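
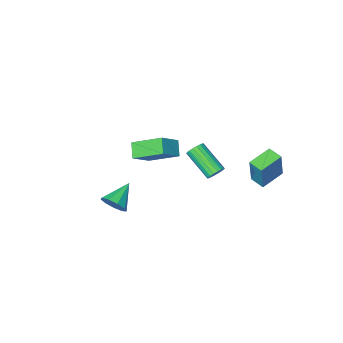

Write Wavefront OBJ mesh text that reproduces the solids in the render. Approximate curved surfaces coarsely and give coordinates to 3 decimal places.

v -4.174 2.363 2.607
v -3.78 2.747 4.509
v -4.38 3.249 2.47
v -3.986 3.633 4.373
v -2.714 2.647 2.247
v -2.32 3.031 4.15
v -2.92 3.533 2.111
v -2.526 3.917 4.013
v -1.15 -2.54 1.071
v -1.509 -3.311 1.783
v 0.106 -2.202 2.07
v -0.253 -2.974 2.782
v 0.033 -4.006 0.078
v -0.326 -4.778 0.79
v 1.289 -3.669 1.077
v 0.93 -4.44 1.789
v -1.889 0.283 1.306
v -1.309 0.389 1.272
v -0.932 -1.318 2.399
v -1.511 -1.423 2.434
v -1.379 0.517 1.49
v -1.002 -1.19 2.617
v -1.55 0.6 1.672
v -1.173 -1.107 2.799
v -1.788 0.619 1.781
v -1.411 -1.088 2.908
v -2.046 0.572 1.796
v -1.669 -1.135 2.923
v -2.273 0.468 1.714
v -1.895 -1.239 2.842
v -2.423 0.327 1.552
v -2.046 -1.38 2.679
v -2.468 0.178 1.341
v -2.091 -1.529 2.468
v -2.398 0.05 1.123
v -2.021 -1.657 2.25
v -2.227 -0.033 0.941
v -1.85 -1.74 2.068
v -1.989 -0.052 0.832
v -1.612 -1.759 1.959
v -1.731 -0.005 0.817
v -1.354 -1.712 1.944
v -1.505 0.099 0.898
v -1.127 -1.608 2.026
v -1.354 0.24 1.061
v -0.977 -1.467 2.188
v 4.448 -0.097 1.047
v 4.962 -0.471 1.596
v 3.112 -0.723 1.873
v 4.829 0.057 1.78
v 4.517 0.513 1.621
v 4.172 0.683 1.193
v 3.957 0.488 0.697
v 3.971 0.02 0.365
v 4.208 -0.504 0.352
v 4.557 -0.837 0.664
v 4.855 -0.824 1.155
f 2 4 1
f 5 2 1
f 1 4 3
f 3 5 1
f 2 8 4
f 6 2 5
f 6 8 2
f 4 8 3
f 7 5 3
f 3 8 7
f 7 6 5
f 8 6 7
f 10 12 9
f 13 10 9
f 9 12 11
f 11 13 9
f 10 16 12
f 14 10 13
f 14 16 10
f 12 16 11
f 15 13 11
f 11 16 15
f 15 14 13
f 16 14 15
f 18 17 21
f 18 21 19
f 19 21 22
f 19 22 20
f 21 17 23
f 21 23 22
f 22 23 24
f 22 24 20
f 23 17 25
f 23 25 24
f 24 25 26
f 24 26 20
f 25 17 27
f 25 27 26
f 26 27 28
f 26 28 20
f 27 17 29
f 27 29 28
f 28 29 30
f 28 30 20
f 29 17 31
f 29 31 30
f 30 31 32
f 30 32 20
f 31 17 33
f 31 33 32
f 32 33 34
f 32 34 20
f 33 17 35
f 33 35 34
f 34 35 36
f 34 36 20
f 35 17 37
f 35 37 36
f 36 37 38
f 36 38 20
f 37 17 39
f 37 39 38
f 38 39 40
f 38 40 20
f 39 17 41
f 39 41 40
f 40 41 42
f 40 42 20
f 41 17 43
f 41 43 42
f 42 43 44
f 42 44 20
f 43 17 45
f 43 45 44
f 44 45 46
f 44 46 20
f 45 17 18
f 45 18 46
f 46 18 19
f 46 19 20
f 48 47 50
f 48 50 49
f 50 47 51
f 50 51 49
f 51 47 52
f 51 52 49
f 52 47 53
f 52 53 49
f 53 47 54
f 53 54 49
f 54 47 55
f 54 55 49
f 55 47 56
f 55 56 49
f 56 47 57
f 56 57 49
f 57 47 48
f 57 48 49



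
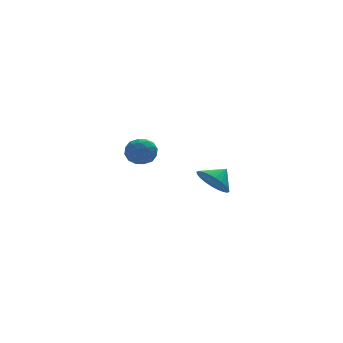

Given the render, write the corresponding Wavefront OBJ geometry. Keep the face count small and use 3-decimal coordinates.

v -0.21 3.437 1.416
v 0.673 3.291 1.548
v -0.473 2.009 1.592
v 0.41 1.863 1.724
v -0.071 2.314 2.343
v 0.091 3.197 2.234
v 0.109 2.103 0.906
v 0.271 2.986 0.797
v 0.869 2.467 1.232
v 0.759 2.597 2.12
v -0.559 2.703 1.02
v -0.669 2.833 1.908
v 0.254 3.49 1.466
v -0.054 1.81 1.674
v -0.337 2.075 2.037
v 0.182 1.99 2.115
v -0.087 3.434 1.87
v 0.432 3.348 1.947
v -0.005 2.774 2.415
v -0.232 1.952 1.193
v 0.287 1.866 1.27
v 0.018 3.31 1.025
v 0.537 3.225 1.103
v 0.205 2.526 0.725
v 0.889 2.919 1.358
v 0.735 2.08 1.462
v 0.557 2.221 0.981
v 0.653 2.74 0.917
v 0.824 2.996 1.88
v 0.669 2.156 1.984
v 0.387 2.421 2.348
v 0.482 2.94 2.284
v 0.939 2.511 1.695
v -0.469 3.144 1.156
v -0.624 2.304 1.26
v -0.282 2.36 0.856
v -0.187 2.879 0.792
v -0.535 3.22 1.678
v -0.689 2.381 1.782
v -0.453 2.56 2.223
v -0.357 3.079 2.159
v -0.739 2.789 1.445
v 1.399 -3.774 1.626
v 1.976 -3.63 0.835
v 2.221 -3.506 2.274
v 1.824 -3.279 0.882
v 1.607 -3.002 1.043
v 1.359 -2.843 1.292
v 1.116 -2.826 1.593
v 0.917 -2.953 1.898
v 0.791 -3.205 2.162
v 0.758 -3.544 2.345
v 0.822 -3.918 2.418
v 0.974 -4.27 2.371
v 1.191 -4.546 2.21
v 1.439 -4.705 1.961
v 1.682 -4.722 1.66
v 1.881 -4.595 1.355
v 2.007 -4.343 1.09
v 2.04 -4.004 0.908
f 1 38 17
f 38 12 41
f 17 41 6
f 38 41 17
f 1 17 13
f 17 6 18
f 13 18 2
f 17 18 13
f 1 13 22
f 13 2 23
f 22 23 8
f 13 23 22
f 1 22 34
f 22 8 37
f 34 37 11
f 22 37 34
f 1 34 38
f 34 11 42
f 38 42 12
f 34 42 38
f 2 18 29
f 18 6 32
f 29 32 10
f 18 32 29
f 6 41 19
f 41 12 40
f 19 40 5
f 41 40 19
f 12 42 39
f 42 11 35
f 39 35 3
f 42 35 39
f 11 37 36
f 37 8 24
f 36 24 7
f 37 24 36
f 8 23 28
f 23 2 25
f 28 25 9
f 23 25 28
f 4 30 16
f 30 10 31
f 16 31 5
f 30 31 16
f 4 16 14
f 16 5 15
f 14 15 3
f 16 15 14
f 4 14 21
f 14 3 20
f 21 20 7
f 14 20 21
f 4 21 26
f 21 7 27
f 26 27 9
f 21 27 26
f 4 26 30
f 26 9 33
f 30 33 10
f 26 33 30
f 5 31 19
f 31 10 32
f 19 32 6
f 31 32 19
f 3 15 39
f 15 5 40
f 39 40 12
f 15 40 39
f 7 20 36
f 20 3 35
f 36 35 11
f 20 35 36
f 9 27 28
f 27 7 24
f 28 24 8
f 27 24 28
f 10 33 29
f 33 9 25
f 29 25 2
f 33 25 29
f 44 43 46
f 44 46 45
f 46 43 47
f 46 47 45
f 47 43 48
f 47 48 45
f 48 43 49
f 48 49 45
f 49 43 50
f 49 50 45
f 50 43 51
f 50 51 45
f 51 43 52
f 51 52 45
f 52 43 53
f 52 53 45
f 53 43 54
f 53 54 45
f 54 43 55
f 54 55 45
f 55 43 56
f 55 56 45
f 56 43 57
f 56 57 45
f 57 43 58
f 57 58 45
f 58 43 59
f 58 59 45
f 59 43 60
f 59 60 45
f 60 43 44
f 60 44 45



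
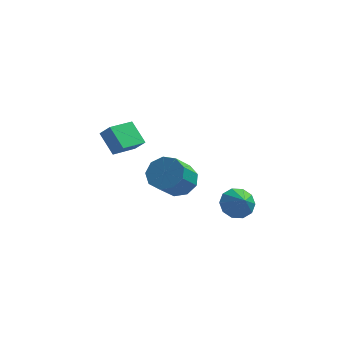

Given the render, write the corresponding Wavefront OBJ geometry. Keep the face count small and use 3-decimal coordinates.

v 3.762 -2.373 -4.061
v 4.422 -1.737 -3.812
v 4.238 -3.187 -3.239
v 3.955 -1.659 -3.465
v 3.414 -1.854 -3.346
v 3.006 -2.248 -3.5
v 2.888 -2.689 -3.868
v 3.103 -3.01 -4.31
v 3.57 -3.088 -4.657
v 4.111 -2.893 -4.776
v 4.519 -2.499 -4.622
v 4.637 -2.058 -4.254
v 0.493 -0.101 -4.172
v 1.028 -0.87 -4.689
v 0.483 -2.167 -3.325
v -0.053 -1.399 -2.808
v 1.467 -0.543 -4.203
v 0.922 -1.84 -2.838
v 1.449 -0.009 -3.702
v 0.904 -1.306 -2.338
v 0.984 0.481 -3.421
v 0.439 -0.816 -2.057
v 0.289 0.699 -3.492
v -0.256 -0.598 -2.128
v -0.311 0.543 -3.881
v -0.856 -0.755 -2.517
v -0.535 0.085 -4.406
v -1.08 -1.213 -3.042
v -0.278 -0.46 -4.822
v -0.823 -1.758 -3.458
v 0.339 -0.837 -4.933
v -0.206 -2.135 -3.569
v -2.561 0.832 -2.64
v -3.398 1.676 -1.629
v -3.154 1.081 -3.339
v -3.992 1.924 -2.328
v -1.608 2.176 -2.972
v -2.446 3.019 -1.961
v -2.202 2.424 -3.671
v -3.039 3.268 -2.66
f 2 1 4
f 2 4 3
f 4 1 5
f 4 5 3
f 5 1 6
f 5 6 3
f 6 1 7
f 6 7 3
f 7 1 8
f 7 8 3
f 8 1 9
f 8 9 3
f 9 1 10
f 9 10 3
f 10 1 11
f 10 11 3
f 11 1 12
f 11 12 3
f 12 1 2
f 12 2 3
f 14 13 17
f 14 17 15
f 15 17 18
f 15 18 16
f 17 13 19
f 17 19 18
f 18 19 20
f 18 20 16
f 19 13 21
f 19 21 20
f 20 21 22
f 20 22 16
f 21 13 23
f 21 23 22
f 22 23 24
f 22 24 16
f 23 13 25
f 23 25 24
f 24 25 26
f 24 26 16
f 25 13 27
f 25 27 26
f 26 27 28
f 26 28 16
f 27 13 29
f 27 29 28
f 28 29 30
f 28 30 16
f 29 13 31
f 29 31 30
f 30 31 32
f 30 32 16
f 31 13 14
f 31 14 32
f 32 14 15
f 32 15 16
f 34 36 33
f 37 34 33
f 33 36 35
f 35 37 33
f 34 40 36
f 38 34 37
f 38 40 34
f 36 40 35
f 39 37 35
f 35 40 39
f 39 38 37
f 40 38 39



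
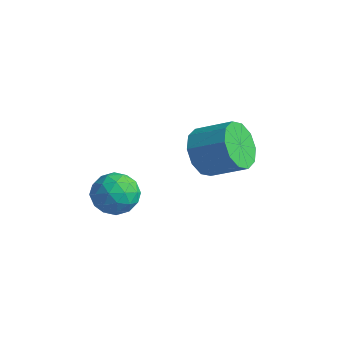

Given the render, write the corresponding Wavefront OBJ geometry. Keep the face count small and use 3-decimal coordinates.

v -4.249 -2.695 -1.016
v -3.515 -2.739 -1.506
v -3.705 -3.661 -0.114
v -2.971 -3.705 -0.604
v -3.151 -2.974 -0.144
v -3.487 -2.376 -0.701
v -3.733 -4.024 -0.919
v -4.069 -3.426 -1.476
v -3.196 -3.56 -1.446
v -2.837 -2.911 -0.967
v -4.383 -3.489 -0.653
v -4.024 -2.84 -0.174
v -3.93 -2.632 -1.34
v -3.29 -3.768 -0.28
v -3.396 -3.338 -0.009
v -2.965 -3.364 -0.297
v -3.913 -2.419 -0.867
v -3.482 -2.445 -1.154
v -3.268 -2.583 -0.354
v -3.738 -3.955 -0.466
v -3.307 -3.981 -0.753
v -4.255 -3.036 -1.323
v -3.824 -3.062 -1.611
v -3.952 -3.817 -1.266
v -3.311 -3.141 -1.593
v -2.991 -3.709 -1.063
v -3.439 -3.896 -1.248
v -3.636 -3.545 -1.576
v -3.1 -2.759 -1.311
v -2.78 -3.327 -0.781
v -2.886 -2.897 -0.51
v -3.084 -2.546 -0.838
v -2.912 -3.242 -1.276
v -4.44 -3.073 -0.839
v -4.12 -3.641 -0.309
v -4.136 -3.854 -0.782
v -4.334 -3.503 -1.11
v -4.229 -2.691 -0.557
v -3.909 -3.259 -0.027
v -3.584 -2.855 -0.044
v -3.781 -2.504 -0.372
v -4.308 -3.158 -0.344
v -2.746 -0.001 -0.03
v -2.404 0.353 -0.877
v -1.251 0.914 -0.178
v -1.594 0.561 0.67
v -2.76 0.775 -0.629
v -1.608 1.336 0.07
v -3.111 0.901 -0.151
v -1.959 1.462 0.548
v -3.323 0.683 0.372
v -2.17 1.244 1.072
v -3.314 0.203 0.743
v -2.162 0.764 1.442
v -3.089 -0.354 0.818
v -1.936 0.207 1.517
v -2.732 -0.776 0.57
v -1.58 -0.215 1.269
v -2.381 -0.902 0.092
v -1.229 -0.341 0.791
v -2.17 -0.684 -0.432
v -1.017 -0.123 0.268
v -2.178 -0.204 -0.802
v -1.026 0.357 -0.103
f 1 38 17
f 38 12 41
f 17 41 6
f 38 41 17
f 1 17 13
f 17 6 18
f 13 18 2
f 17 18 13
f 1 13 22
f 13 2 23
f 22 23 8
f 13 23 22
f 1 22 34
f 22 8 37
f 34 37 11
f 22 37 34
f 1 34 38
f 34 11 42
f 38 42 12
f 34 42 38
f 2 18 29
f 18 6 32
f 29 32 10
f 18 32 29
f 6 41 19
f 41 12 40
f 19 40 5
f 41 40 19
f 12 42 39
f 42 11 35
f 39 35 3
f 42 35 39
f 11 37 36
f 37 8 24
f 36 24 7
f 37 24 36
f 8 23 28
f 23 2 25
f 28 25 9
f 23 25 28
f 4 30 16
f 30 10 31
f 16 31 5
f 30 31 16
f 4 16 14
f 16 5 15
f 14 15 3
f 16 15 14
f 4 14 21
f 14 3 20
f 21 20 7
f 14 20 21
f 4 21 26
f 21 7 27
f 26 27 9
f 21 27 26
f 4 26 30
f 26 9 33
f 30 33 10
f 26 33 30
f 5 31 19
f 31 10 32
f 19 32 6
f 31 32 19
f 3 15 39
f 15 5 40
f 39 40 12
f 15 40 39
f 7 20 36
f 20 3 35
f 36 35 11
f 20 35 36
f 9 27 28
f 27 7 24
f 28 24 8
f 27 24 28
f 10 33 29
f 33 9 25
f 29 25 2
f 33 25 29
f 44 43 47
f 44 47 45
f 45 47 48
f 45 48 46
f 47 43 49
f 47 49 48
f 48 49 50
f 48 50 46
f 49 43 51
f 49 51 50
f 50 51 52
f 50 52 46
f 51 43 53
f 51 53 52
f 52 53 54
f 52 54 46
f 53 43 55
f 53 55 54
f 54 55 56
f 54 56 46
f 55 43 57
f 55 57 56
f 56 57 58
f 56 58 46
f 57 43 59
f 57 59 58
f 58 59 60
f 58 60 46
f 59 43 61
f 59 61 60
f 60 61 62
f 60 62 46
f 61 43 63
f 61 63 62
f 62 63 64
f 62 64 46
f 63 43 44
f 63 44 64
f 64 44 45
f 64 45 46



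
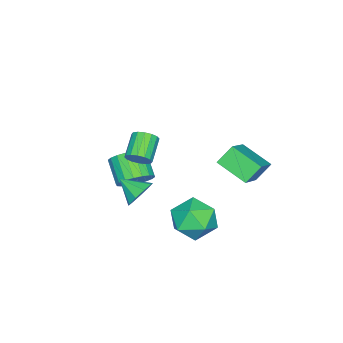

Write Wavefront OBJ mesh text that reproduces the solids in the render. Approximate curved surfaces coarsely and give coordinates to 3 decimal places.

v 3.132 2.735 -2.376
v 3.697 2.13 -1.438
v 1.363 2.59 -1.402
v 1.928 1.985 -0.464
v 2.164 3.198 -0.658
v 3.258 3.288 -1.26
v 1.802 1.432 -1.58
v 2.896 1.522 -2.182
v 2.876 1.325 -0.946
v 3.1 2.416 -0.377
v 1.96 2.304 -2.463
v 2.184 3.395 -1.894
v 3.99 0.306 3.035
v 4.3 -0.155 3.352
v 3.181 -0.407 4.082
v 2.87 0.054 3.765
v 4.353 0.121 3.528
v 3.234 -0.132 4.258
v 4.308 0.446 3.572
v 3.189 0.193 4.302
v 4.178 0.734 3.472
v 3.059 0.481 4.202
v 3.998 0.907 3.255
v 2.878 0.655 3.985
v 3.815 0.919 2.979
v 2.696 0.667 3.709
v 3.679 0.767 2.718
v 2.56 0.515 3.448
v 3.626 0.492 2.542
v 2.507 0.239 3.272
v 3.671 0.167 2.498
v 2.552 -0.086 3.228
v 3.801 -0.121 2.598
v 2.682 -0.374 3.328
v 3.982 -0.295 2.815
v 2.862 -0.547 3.545
v 4.164 -0.307 3.091
v 3.045 -0.559 3.821
v 1.335 -1.359 -1
v 2.136 -1.793 -0.728
v 1.345 -2.676 0.191
v 0.545 -2.241 -0.08
v 2.102 -1.475 -0.451
v 1.311 -2.358 0.468
v 1.917 -1.134 -0.283
v 1.126 -2.017 0.636
v 1.617 -0.837 -0.257
v 0.826 -1.72 0.662
v 1.261 -0.644 -0.378
v 0.47 -1.527 0.541
v 0.919 -0.593 -0.622
v 0.129 -1.476 0.297
v 0.661 -0.693 -0.941
v -0.13 -1.576 -0.022
v 0.535 -0.924 -1.271
v -0.256 -1.807 -0.352
v 0.569 -1.242 -1.548
v -0.222 -2.125 -0.629
v 0.754 -1.583 -1.716
v -0.037 -2.466 -0.797
v 1.054 -1.88 -1.742
v 0.263 -2.763 -0.823
v 1.41 -2.073 -1.621
v 0.619 -2.956 -0.702
v 1.751 -2.124 -1.377
v 0.961 -3.007 -0.458
v 2.01 -2.024 -1.058
v 1.219 -2.907 -0.139
v -1.473 2.827 1.239
v 0.266 3.122 2.397
v -1.269 4.402 0.53
v 0.47 4.698 1.688
v -0.83 2.362 0.392
v 0.909 2.658 1.55
v -0.626 3.938 -0.317
v 1.113 4.233 0.841
v 3.396 0.059 0.069
v 4.141 0.225 0.418
v 3.344 -1.059 0.711
v 3.719 0.434 0.747
v 3.145 0.467 0.759
v 2.689 0.309 0.447
v 2.563 0.034 -0.041
v 2.827 -0.23 -0.478
v 3.357 -0.358 -0.659
v 3.905 -0.292 -0.5
v 4.215 -0.061 -0.074
f 1 12 6
f 1 6 2
f 1 2 8
f 1 8 11
f 1 11 12
f 2 6 10
f 6 12 5
f 12 11 3
f 11 8 7
f 8 2 9
f 4 10 5
f 4 5 3
f 4 3 7
f 4 7 9
f 4 9 10
f 5 10 6
f 3 5 12
f 7 3 11
f 9 7 8
f 10 9 2
f 14 13 17
f 14 17 15
f 15 17 18
f 15 18 16
f 17 13 19
f 17 19 18
f 18 19 20
f 18 20 16
f 19 13 21
f 19 21 20
f 20 21 22
f 20 22 16
f 21 13 23
f 21 23 22
f 22 23 24
f 22 24 16
f 23 13 25
f 23 25 24
f 24 25 26
f 24 26 16
f 25 13 27
f 25 27 26
f 26 27 28
f 26 28 16
f 27 13 29
f 27 29 28
f 28 29 30
f 28 30 16
f 29 13 31
f 29 31 30
f 30 31 32
f 30 32 16
f 31 13 33
f 31 33 32
f 32 33 34
f 32 34 16
f 33 13 35
f 33 35 34
f 34 35 36
f 34 36 16
f 35 13 37
f 35 37 36
f 36 37 38
f 36 38 16
f 37 13 14
f 37 14 38
f 38 14 15
f 38 15 16
f 40 39 43
f 40 43 41
f 41 43 44
f 41 44 42
f 43 39 45
f 43 45 44
f 44 45 46
f 44 46 42
f 45 39 47
f 45 47 46
f 46 47 48
f 46 48 42
f 47 39 49
f 47 49 48
f 48 49 50
f 48 50 42
f 49 39 51
f 49 51 50
f 50 51 52
f 50 52 42
f 51 39 53
f 51 53 52
f 52 53 54
f 52 54 42
f 53 39 55
f 53 55 54
f 54 55 56
f 54 56 42
f 55 39 57
f 55 57 56
f 56 57 58
f 56 58 42
f 57 39 59
f 57 59 58
f 58 59 60
f 58 60 42
f 59 39 61
f 59 61 60
f 60 61 62
f 60 62 42
f 61 39 63
f 61 63 62
f 62 63 64
f 62 64 42
f 63 39 65
f 63 65 64
f 64 65 66
f 64 66 42
f 65 39 67
f 65 67 66
f 66 67 68
f 66 68 42
f 67 39 40
f 67 40 68
f 68 40 41
f 68 41 42
f 70 72 69
f 73 70 69
f 69 72 71
f 71 73 69
f 70 76 72
f 74 70 73
f 74 76 70
f 72 76 71
f 75 73 71
f 71 76 75
f 75 74 73
f 76 74 75
f 78 77 80
f 78 80 79
f 80 77 81
f 80 81 79
f 81 77 82
f 81 82 79
f 82 77 83
f 82 83 79
f 83 77 84
f 83 84 79
f 84 77 85
f 84 85 79
f 85 77 86
f 85 86 79
f 86 77 87
f 86 87 79
f 87 77 78
f 87 78 79



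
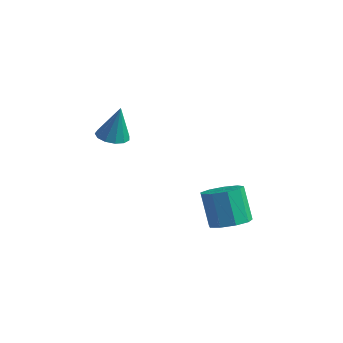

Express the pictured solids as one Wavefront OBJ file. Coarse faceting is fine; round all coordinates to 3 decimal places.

v 3.554 1.387 -3.671
v 4.561 1.472 -3.238
v 3.734 1.879 -1.395
v 2.726 1.793 -1.829
v 4.331 2.143 -3.489
v 3.504 2.55 -1.647
v 3.737 2.46 -3.826
v 2.91 2.867 -1.984
v 3.058 2.275 -4.09
v 2.23 2.681 -2.248
v 2.61 1.674 -4.158
v 1.783 2.08 -2.316
v 2.604 0.938 -3.999
v 1.777 1.345 -2.156
v 3.042 0.413 -3.686
v 2.215 0.82 -1.843
v 3.72 0.343 -3.366
v 2.893 0.75 -1.524
v 4.32 0.761 -3.189
v 3.492 1.168 -1.347
v -2.765 0.205 0.798
v -1.967 0.529 0.616
v -2.415 0.455 2.782
v -2.277 0.916 0.622
v -2.742 1.078 0.684
v -3.214 0.962 0.782
v -3.544 0.607 0.885
v -3.626 0.124 0.961
v -3.436 -0.334 0.984
v -3.032 -0.62 0.949
v -2.544 -0.644 0.866
v -2.126 -0.398 0.761
v -1.911 0.039 0.668
f 2 1 5
f 2 5 3
f 3 5 6
f 3 6 4
f 5 1 7
f 5 7 6
f 6 7 8
f 6 8 4
f 7 1 9
f 7 9 8
f 8 9 10
f 8 10 4
f 9 1 11
f 9 11 10
f 10 11 12
f 10 12 4
f 11 1 13
f 11 13 12
f 12 13 14
f 12 14 4
f 13 1 15
f 13 15 14
f 14 15 16
f 14 16 4
f 15 1 17
f 15 17 16
f 16 17 18
f 16 18 4
f 17 1 19
f 17 19 18
f 18 19 20
f 18 20 4
f 19 1 2
f 19 2 20
f 20 2 3
f 20 3 4
f 22 21 24
f 22 24 23
f 24 21 25
f 24 25 23
f 25 21 26
f 25 26 23
f 26 21 27
f 26 27 23
f 27 21 28
f 27 28 23
f 28 21 29
f 28 29 23
f 29 21 30
f 29 30 23
f 30 21 31
f 30 31 23
f 31 21 32
f 31 32 23
f 32 21 33
f 32 33 23
f 33 21 22
f 33 22 23



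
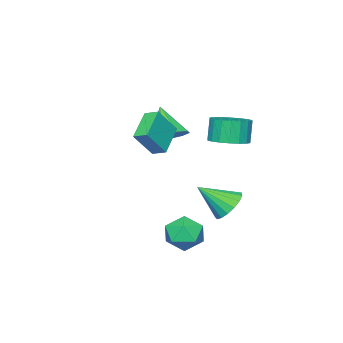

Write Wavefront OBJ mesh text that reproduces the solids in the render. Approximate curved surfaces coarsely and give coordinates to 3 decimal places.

v -0.145 -2.13 2.853
v 0.871 -2.459 4.239
v -0.262 -1.364 3.121
v 0.754 -1.693 4.507
v 1.346 -1.567 1.893
v 2.362 -1.896 3.279
v 1.229 -0.801 2.161
v 2.245 -1.13 3.547
v 3.407 3.28 -0.78
v 4.241 3.506 -1.434
v 3.499 1.594 -1.246
v 4.333 1.82 -1.9
v 4.456 1.877 -0.825
v 4.399 2.92 -0.537
v 3.341 2.18 -2.143
v 3.284 3.223 -1.855
v 4.2 2.827 -2.276
v 4.889 2.639 -1.462
v 2.851 2.461 -1.218
v 3.54 2.273 -0.404
v -2.173 -3.477 1.492
v -1.509 -4.287 1.188
v -2.667 -4.503 3.148
v -1.136 -3.794 1.605
v -1.248 -3.152 1.968
v -1.793 -2.663 2.109
v -2.516 -2.555 1.96
v -3.078 -2.878 1.593
v -3.217 -3.482 1.178
v -2.868 -4.083 0.91
v -2.193 -4.401 0.914
v -0.673 1.538 2.918
v 0.321 1.295 3.155
v -0.034 1.139 4.48
v -1.027 1.382 4.242
v 0.312 1.759 3.208
v -0.043 1.603 4.532
v 0.108 2.18 3.203
v -0.246 2.023 4.527
v -0.25 2.473 3.141
v -0.605 2.317 4.466
v -0.692 2.581 3.036
v -1.047 2.425 4.36
v -1.131 2.483 2.907
v -1.485 2.327 4.231
v -1.478 2.197 2.78
v -1.833 2.041 4.104
v -1.666 1.781 2.68
v -2.021 1.625 4.005
v -1.657 1.317 2.628
v -2.012 1.161 3.952
v -1.454 0.897 2.633
v -1.808 0.74 3.957
v -1.095 0.603 2.694
v -1.45 0.447 4.019
v -0.653 0.495 2.8
v -1.008 0.339 4.124
v -0.215 0.593 2.929
v -0.569 0.437 4.253
v 0.133 0.879 3.056
v -0.222 0.723 4.38
v 0.394 2.415 -0.798
v 1.132 2.298 -1.477
v 1.346 1.245 0.438
v 1.271 2.683 -1.221
v 1.209 3.006 -0.867
v 0.961 3.195 -0.497
v 0.582 3.204 -0.197
v 0.16 3.032 -0.034
v -0.208 2.719 -0.046
v -0.438 2.337 -0.23
v -0.478 1.972 -0.545
v -0.318 1.708 -0.917
v 0.005 1.607 -1.262
v 0.417 1.69 -1.501
v 0.823 1.94 -1.579
f 2 4 1
f 5 2 1
f 1 4 3
f 3 5 1
f 2 8 4
f 6 2 5
f 6 8 2
f 4 8 3
f 7 5 3
f 3 8 7
f 7 6 5
f 8 6 7
f 9 20 14
f 9 14 10
f 9 10 16
f 9 16 19
f 9 19 20
f 10 14 18
f 14 20 13
f 20 19 11
f 19 16 15
f 16 10 17
f 12 18 13
f 12 13 11
f 12 11 15
f 12 15 17
f 12 17 18
f 13 18 14
f 11 13 20
f 15 11 19
f 17 15 16
f 18 17 10
f 22 21 24
f 22 24 23
f 24 21 25
f 24 25 23
f 25 21 26
f 25 26 23
f 26 21 27
f 26 27 23
f 27 21 28
f 27 28 23
f 28 21 29
f 28 29 23
f 29 21 30
f 29 30 23
f 30 21 31
f 30 31 23
f 31 21 22
f 31 22 23
f 33 32 36
f 33 36 34
f 34 36 37
f 34 37 35
f 36 32 38
f 36 38 37
f 37 38 39
f 37 39 35
f 38 32 40
f 38 40 39
f 39 40 41
f 39 41 35
f 40 32 42
f 40 42 41
f 41 42 43
f 41 43 35
f 42 32 44
f 42 44 43
f 43 44 45
f 43 45 35
f 44 32 46
f 44 46 45
f 45 46 47
f 45 47 35
f 46 32 48
f 46 48 47
f 47 48 49
f 47 49 35
f 48 32 50
f 48 50 49
f 49 50 51
f 49 51 35
f 50 32 52
f 50 52 51
f 51 52 53
f 51 53 35
f 52 32 54
f 52 54 53
f 53 54 55
f 53 55 35
f 54 32 56
f 54 56 55
f 55 56 57
f 55 57 35
f 56 32 58
f 56 58 57
f 57 58 59
f 57 59 35
f 58 32 60
f 58 60 59
f 59 60 61
f 59 61 35
f 60 32 33
f 60 33 61
f 61 33 34
f 61 34 35
f 63 62 65
f 63 65 64
f 65 62 66
f 65 66 64
f 66 62 67
f 66 67 64
f 67 62 68
f 67 68 64
f 68 62 69
f 68 69 64
f 69 62 70
f 69 70 64
f 70 62 71
f 70 71 64
f 71 62 72
f 71 72 64
f 72 62 73
f 72 73 64
f 73 62 74
f 73 74 64
f 74 62 75
f 74 75 64
f 75 62 76
f 75 76 64
f 76 62 63
f 76 63 64



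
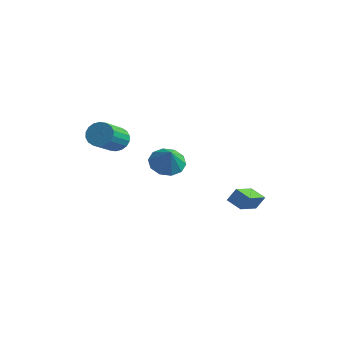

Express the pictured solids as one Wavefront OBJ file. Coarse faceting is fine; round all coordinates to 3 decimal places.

v -2.433 -1.781 2.79
v -1.679 -1.629 2.827
v -1.413 -3.227 3.967
v -2.167 -3.379 3.93
v -1.805 -1.458 3.097
v -1.538 -3.056 4.236
v -2.055 -1.351 3.305
v -1.788 -2.949 4.444
v -2.38 -1.329 3.412
v -2.113 -2.927 4.551
v -2.715 -1.397 3.395
v -2.449 -2.995 4.534
v -2.995 -1.541 3.259
v -2.729 -3.138 4.398
v -3.163 -1.732 3.03
v -2.897 -3.33 4.169
v -3.187 -1.933 2.753
v -2.921 -3.531 3.893
v -3.062 -2.104 2.484
v -2.795 -3.702 3.623
v -2.812 -2.211 2.276
v -2.545 -3.809 3.415
v -2.487 -2.233 2.169
v -2.22 -3.831 3.308
v -2.151 -2.165 2.186
v -1.885 -3.763 3.325
v -1.871 -2.022 2.322
v -1.605 -3.619 3.461
v -1.703 -1.83 2.551
v -1.437 -3.428 3.69
v 2.046 4.25 -3.562
v 2.248 2.541 -2.732
v 1.137 4.304 -3.229
v 1.339 2.595 -2.399
v 2.341 4.645 -2.821
v 2.543 2.936 -1.991
v 1.432 4.699 -2.488
v 1.634 2.99 -1.658
v -1.071 0.669 0.497
v -0.299 1.263 0.322
v -0.469 0.211 1.603
v -0.7 1.57 0.667
v -1.243 1.533 0.948
v -1.72 1.166 1.056
v -1.949 0.609 0.951
v -1.844 0.074 0.672
v -1.443 -0.233 0.327
v -0.9 -0.196 0.046
v -0.423 0.171 -0.062
v -0.194 0.728 0.043
f 2 1 5
f 2 5 3
f 3 5 6
f 3 6 4
f 5 1 7
f 5 7 6
f 6 7 8
f 6 8 4
f 7 1 9
f 7 9 8
f 8 9 10
f 8 10 4
f 9 1 11
f 9 11 10
f 10 11 12
f 10 12 4
f 11 1 13
f 11 13 12
f 12 13 14
f 12 14 4
f 13 1 15
f 13 15 14
f 14 15 16
f 14 16 4
f 15 1 17
f 15 17 16
f 16 17 18
f 16 18 4
f 17 1 19
f 17 19 18
f 18 19 20
f 18 20 4
f 19 1 21
f 19 21 20
f 20 21 22
f 20 22 4
f 21 1 23
f 21 23 22
f 22 23 24
f 22 24 4
f 23 1 25
f 23 25 24
f 24 25 26
f 24 26 4
f 25 1 27
f 25 27 26
f 26 27 28
f 26 28 4
f 27 1 29
f 27 29 28
f 28 29 30
f 28 30 4
f 29 1 2
f 29 2 30
f 30 2 3
f 30 3 4
f 32 34 31
f 35 32 31
f 31 34 33
f 33 35 31
f 32 38 34
f 36 32 35
f 36 38 32
f 34 38 33
f 37 35 33
f 33 38 37
f 37 36 35
f 38 36 37
f 40 39 42
f 40 42 41
f 42 39 43
f 42 43 41
f 43 39 44
f 43 44 41
f 44 39 45
f 44 45 41
f 45 39 46
f 45 46 41
f 46 39 47
f 46 47 41
f 47 39 48
f 47 48 41
f 48 39 49
f 48 49 41
f 49 39 50
f 49 50 41
f 50 39 40
f 50 40 41



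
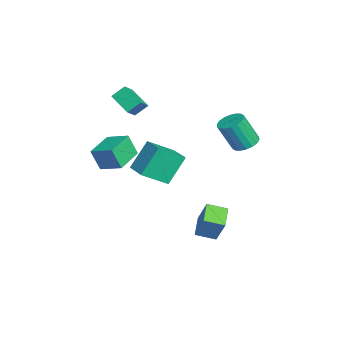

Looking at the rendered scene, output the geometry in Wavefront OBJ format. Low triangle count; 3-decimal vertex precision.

v 1.484 1.469 -4.019
v 2.182 1.926 -2.412
v 1.553 2.671 -4.39
v 2.251 3.128 -2.784
v 2.829 1.232 -4.536
v 3.527 1.689 -2.93
v 2.898 2.434 -4.908
v 3.596 2.891 -3.301
v -3.759 -2.908 2.933
v -2.958 -3.348 3.631
v -3.933 -2.133 3.62
v -3.131 -2.573 4.318
v -2.629 -2.007 2.202
v -1.827 -2.447 2.9
v -2.802 -1.232 2.889
v -2.001 -1.672 3.587
v -0.195 4.246 1.149
v 0.593 4.56 1.289
v 0.624 3.668 3.112
v -0.165 3.354 2.971
v 0.366 4.835 1.427
v 0.396 3.943 3.25
v 0.027 4.994 1.511
v 0.058 4.101 3.334
v -0.355 5.004 1.522
v -0.324 4.112 3.345
v -0.706 4.865 1.46
v -0.675 3.972 3.283
v -0.956 4.602 1.336
v -0.925 3.71 3.159
v -1.055 4.27 1.174
v -1.024 3.377 2.997
v -0.984 3.932 1.008
v -0.953 3.04 2.831
v -0.756 3.657 0.87
v -0.726 2.765 2.693
v -0.418 3.499 0.786
v -0.387 2.606 2.609
v -0.036 3.488 0.775
v -0.005 2.596 2.598
v 0.315 3.628 0.837
v 0.346 2.735 2.66
v 0.565 3.89 0.961
v 0.596 2.998 2.784
v 0.664 4.223 1.123
v 0.695 3.33 2.946
v 2.791 -3.075 2.089
v 2.688 -3.585 3.421
v 3.516 -1.932 2.583
v 3.413 -2.443 3.915
v 4.367 -3.977 1.865
v 4.264 -4.488 3.197
v 5.092 -2.835 2.359
v 4.989 -3.345 3.691
v 2.426 -2.354 0.811
v 1.754 -1.381 2.509
v 1.931 -0.845 -0.25
v 1.259 0.128 1.449
v 3.781 -1.768 1.011
v 3.109 -0.795 2.71
v 3.286 -0.259 -0.049
v 2.614 0.714 1.649
f 2 4 1
f 5 2 1
f 1 4 3
f 3 5 1
f 2 8 4
f 6 2 5
f 6 8 2
f 4 8 3
f 7 5 3
f 3 8 7
f 7 6 5
f 8 6 7
f 10 12 9
f 13 10 9
f 9 12 11
f 11 13 9
f 10 16 12
f 14 10 13
f 14 16 10
f 12 16 11
f 15 13 11
f 11 16 15
f 15 14 13
f 16 14 15
f 18 17 21
f 18 21 19
f 19 21 22
f 19 22 20
f 21 17 23
f 21 23 22
f 22 23 24
f 22 24 20
f 23 17 25
f 23 25 24
f 24 25 26
f 24 26 20
f 25 17 27
f 25 27 26
f 26 27 28
f 26 28 20
f 27 17 29
f 27 29 28
f 28 29 30
f 28 30 20
f 29 17 31
f 29 31 30
f 30 31 32
f 30 32 20
f 31 17 33
f 31 33 32
f 32 33 34
f 32 34 20
f 33 17 35
f 33 35 34
f 34 35 36
f 34 36 20
f 35 17 37
f 35 37 36
f 36 37 38
f 36 38 20
f 37 17 39
f 37 39 38
f 38 39 40
f 38 40 20
f 39 17 41
f 39 41 40
f 40 41 42
f 40 42 20
f 41 17 43
f 41 43 42
f 42 43 44
f 42 44 20
f 43 17 45
f 43 45 44
f 44 45 46
f 44 46 20
f 45 17 18
f 45 18 46
f 46 18 19
f 46 19 20
f 48 50 47
f 51 48 47
f 47 50 49
f 49 51 47
f 48 54 50
f 52 48 51
f 52 54 48
f 50 54 49
f 53 51 49
f 49 54 53
f 53 52 51
f 54 52 53
f 56 58 55
f 59 56 55
f 55 58 57
f 57 59 55
f 56 62 58
f 60 56 59
f 60 62 56
f 58 62 57
f 61 59 57
f 57 62 61
f 61 60 59
f 62 60 61



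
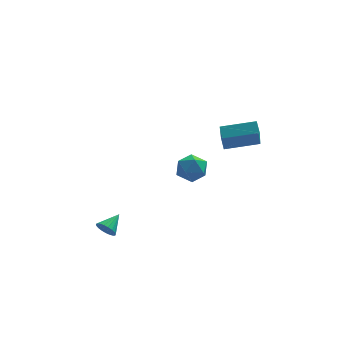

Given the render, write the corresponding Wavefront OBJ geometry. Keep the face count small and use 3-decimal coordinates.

v 0.548 1.289 -0.947
v 1.527 1.324 -1.079
v 0.653 -0.264 -0.581
v 1.632 -0.229 -0.713
v 1.22 0.238 0.054
v 1.155 1.198 -0.172
v 1.025 -0.138 -1.488
v 0.96 0.822 -1.714
v 1.822 0.442 -1.413
v 1.942 0.675 -0.46
v 0.238 0.385 -1.2
v 0.358 0.618 -0.247
v 2.287 -2.568 3.588
v 2.229 -1.889 4.044
v 2.531 -1.452 1.958
v 2.473 -0.773 2.415
v 4.227 -2.587 3.865
v 4.169 -1.908 4.322
v 4.471 -1.471 2.236
v 4.413 -0.792 2.692
v -3.943 -3.246 -2.588
v -3.472 -3.465 -2.945
v -3.157 -2.434 -2.052
v -3.568 -3.273 -3.094
v -3.729 -3.076 -3.156
v -3.927 -2.908 -3.12
v -4.128 -2.799 -2.992
v -4.296 -2.767 -2.794
v -4.404 -2.817 -2.561
v -4.431 -2.942 -2.332
v -4.375 -3.119 -2.148
v -4.243 -3.318 -2.04
v -4.06 -3.504 -2.026
v -3.856 -3.646 -2.11
v -3.667 -3.719 -2.277
v -3.526 -3.709 -2.497
v -3.457 -3.62 -2.733
f 1 12 6
f 1 6 2
f 1 2 8
f 1 8 11
f 1 11 12
f 2 6 10
f 6 12 5
f 12 11 3
f 11 8 7
f 8 2 9
f 4 10 5
f 4 5 3
f 4 3 7
f 4 7 9
f 4 9 10
f 5 10 6
f 3 5 12
f 7 3 11
f 9 7 8
f 10 9 2
f 14 16 13
f 17 14 13
f 13 16 15
f 15 17 13
f 14 20 16
f 18 14 17
f 18 20 14
f 16 20 15
f 19 17 15
f 15 20 19
f 19 18 17
f 20 18 19
f 22 21 24
f 22 24 23
f 24 21 25
f 24 25 23
f 25 21 26
f 25 26 23
f 26 21 27
f 26 27 23
f 27 21 28
f 27 28 23
f 28 21 29
f 28 29 23
f 29 21 30
f 29 30 23
f 30 21 31
f 30 31 23
f 31 21 32
f 31 32 23
f 32 21 33
f 32 33 23
f 33 21 34
f 33 34 23
f 34 21 35
f 34 35 23
f 35 21 36
f 35 36 23
f 36 21 37
f 36 37 23
f 37 21 22
f 37 22 23



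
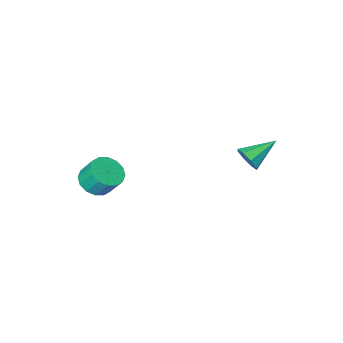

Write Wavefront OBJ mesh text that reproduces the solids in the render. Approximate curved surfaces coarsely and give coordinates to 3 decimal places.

v -2.628 3.504 2.579
v -2.358 3.053 3.155
v -4.272 3.516 3.361
v -2.297 3.635 3.273
v -2.431 4.14 2.985
v -2.68 4.273 2.459
v -2.899 3.956 2.004
v -2.959 3.374 1.885
v -2.826 2.868 2.173
v -2.577 2.735 2.699
v 3 -1.591 -0.279
v 3.496 -2.226 0.279
v 3.156 -1.544 1.357
v 2.66 -0.909 0.799
v 3.833 -1.867 0.158
v 3.493 -1.185 1.236
v 3.947 -1.433 -0.08
v 3.606 -0.751 0.998
v 3.807 -1.042 -0.371
v 3.467 -0.36 0.706
v 3.451 -0.798 -0.638
v 3.111 -0.116 0.44
v 2.974 -0.767 -0.809
v 2.634 -0.085 0.269
v 2.504 -0.956 -0.837
v 2.164 -0.274 0.241
v 2.167 -1.315 -0.716
v 1.827 -0.633 0.362
v 2.054 -1.749 -0.478
v 1.713 -1.067 0.6
v 2.193 -2.14 -0.186
v 1.853 -1.458 0.891
v 2.549 -2.384 0.08
v 2.209 -1.702 1.158
v 3.026 -2.415 0.251
v 2.686 -1.733 1.329
f 2 1 4
f 2 4 3
f 4 1 5
f 4 5 3
f 5 1 6
f 5 6 3
f 6 1 7
f 6 7 3
f 7 1 8
f 7 8 3
f 8 1 9
f 8 9 3
f 9 1 10
f 9 10 3
f 10 1 2
f 10 2 3
f 12 11 15
f 12 15 13
f 13 15 16
f 13 16 14
f 15 11 17
f 15 17 16
f 16 17 18
f 16 18 14
f 17 11 19
f 17 19 18
f 18 19 20
f 18 20 14
f 19 11 21
f 19 21 20
f 20 21 22
f 20 22 14
f 21 11 23
f 21 23 22
f 22 23 24
f 22 24 14
f 23 11 25
f 23 25 24
f 24 25 26
f 24 26 14
f 25 11 27
f 25 27 26
f 26 27 28
f 26 28 14
f 27 11 29
f 27 29 28
f 28 29 30
f 28 30 14
f 29 11 31
f 29 31 30
f 30 31 32
f 30 32 14
f 31 11 33
f 31 33 32
f 32 33 34
f 32 34 14
f 33 11 35
f 33 35 34
f 34 35 36
f 34 36 14
f 35 11 12
f 35 12 36
f 36 12 13
f 36 13 14



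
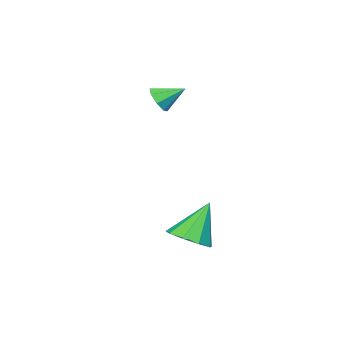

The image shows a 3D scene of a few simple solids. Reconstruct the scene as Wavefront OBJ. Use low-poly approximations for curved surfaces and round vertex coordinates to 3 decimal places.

v 1.954 3.358 -2.496
v 2.629 3.727 -2.134
v 1.086 3.482 -1.004
v 2.283 4.131 -2.368
v 1.783 4.174 -2.663
v 1.363 3.835 -2.879
v 1.22 3.273 -2.916
v 1.42 2.751 -2.756
v 1.869 2.513 -2.475
v 2.359 2.67 -2.203
v 2.659 3.15 -2.069
v -1.029 -1.115 2.128
v -0.852 -1.377 2.661
v -1.671 -0.405 2.692
v -0.569 -1.019 2.532
v -0.555 -0.717 2.167
v -0.82 -0.647 1.779
v -1.207 -0.852 1.595
v -1.49 -1.21 1.724
v -1.503 -1.513 2.09
v -1.239 -1.582 2.478
f 2 1 4
f 2 4 3
f 4 1 5
f 4 5 3
f 5 1 6
f 5 6 3
f 6 1 7
f 6 7 3
f 7 1 8
f 7 8 3
f 8 1 9
f 8 9 3
f 9 1 10
f 9 10 3
f 10 1 11
f 10 11 3
f 11 1 2
f 11 2 3
f 13 12 15
f 13 15 14
f 15 12 16
f 15 16 14
f 16 12 17
f 16 17 14
f 17 12 18
f 17 18 14
f 18 12 19
f 18 19 14
f 19 12 20
f 19 20 14
f 20 12 21
f 20 21 14
f 21 12 13
f 21 13 14



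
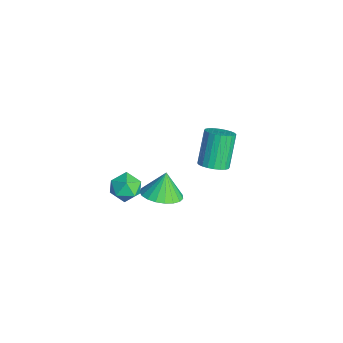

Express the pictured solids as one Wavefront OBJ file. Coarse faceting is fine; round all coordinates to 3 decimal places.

v 3.297 -2.294 2.919
v 3.958 -2.18 3.372
v 3.682 -3.52 2.668
v 4.343 -3.406 3.121
v 3.613 -3.439 3.47
v 3.376 -2.681 3.626
v 4.264 -3.019 2.414
v 4.027 -2.261 2.57
v 4.556 -2.628 3.06
v 4.154 -2.888 3.713
v 3.486 -2.812 2.327
v 3.084 -3.072 2.98
v -1.545 2.843 -2.86
v -0.917 2.672 -2.43
v -1.847 3.285 -0.83
v -2.475 3.457 -1.26
v -0.86 2.961 -2.507
v -1.789 3.574 -0.907
v -0.906 3.232 -2.638
v -1.836 3.845 -1.037
v -1.05 3.444 -2.803
v -1.98 4.057 -1.202
v -1.27 3.564 -2.976
v -2.199 4.177 -1.375
v -1.531 3.574 -3.132
v -2.46 4.188 -1.531
v -1.794 3.474 -3.246
v -2.724 4.087 -1.646
v -2.02 3.277 -3.302
v -2.949 3.89 -1.701
v -2.173 3.015 -3.29
v -3.103 3.628 -1.69
v -2.231 2.726 -3.213
v -3.16 3.339 -1.613
v -2.184 2.455 -3.083
v -3.114 3.068 -1.482
v -2.04 2.243 -2.918
v -2.97 2.856 -1.317
v -1.821 2.123 -2.745
v -2.75 2.736 -1.144
v -1.56 2.112 -2.589
v -2.489 2.726 -0.988
v -1.296 2.213 -2.474
v -2.226 2.826 -0.874
v -1.071 2.41 -2.419
v -2 3.023 -0.818
v 0.935 -0.438 -1.512
v 1.721 0.223 -1.44
v 0.525 -0.082 -0.308
v 1.416 0.467 -1.616
v 1.027 0.554 -1.773
v 0.623 0.47 -1.886
v 0.272 0.228 -1.934
v 0.036 -0.128 -1.909
v -0.044 -0.538 -1.815
v 0.044 -0.931 -1.669
v 0.287 -1.238 -1.495
v 0.641 -1.407 -1.325
v 1.047 -1.409 -1.187
v 1.433 -1.242 -1.104
v 1.732 -0.937 -1.093
v 1.894 -0.545 -1.154
v 1.89 -0.135 -1.276
f 1 12 6
f 1 6 2
f 1 2 8
f 1 8 11
f 1 11 12
f 2 6 10
f 6 12 5
f 12 11 3
f 11 8 7
f 8 2 9
f 4 10 5
f 4 5 3
f 4 3 7
f 4 7 9
f 4 9 10
f 5 10 6
f 3 5 12
f 7 3 11
f 9 7 8
f 10 9 2
f 14 13 17
f 14 17 15
f 15 17 18
f 15 18 16
f 17 13 19
f 17 19 18
f 18 19 20
f 18 20 16
f 19 13 21
f 19 21 20
f 20 21 22
f 20 22 16
f 21 13 23
f 21 23 22
f 22 23 24
f 22 24 16
f 23 13 25
f 23 25 24
f 24 25 26
f 24 26 16
f 25 13 27
f 25 27 26
f 26 27 28
f 26 28 16
f 27 13 29
f 27 29 28
f 28 29 30
f 28 30 16
f 29 13 31
f 29 31 30
f 30 31 32
f 30 32 16
f 31 13 33
f 31 33 32
f 32 33 34
f 32 34 16
f 33 13 35
f 33 35 34
f 34 35 36
f 34 36 16
f 35 13 37
f 35 37 36
f 36 37 38
f 36 38 16
f 37 13 39
f 37 39 38
f 38 39 40
f 38 40 16
f 39 13 41
f 39 41 40
f 40 41 42
f 40 42 16
f 41 13 43
f 41 43 42
f 42 43 44
f 42 44 16
f 43 13 45
f 43 45 44
f 44 45 46
f 44 46 16
f 45 13 14
f 45 14 46
f 46 14 15
f 46 15 16
f 48 47 50
f 48 50 49
f 50 47 51
f 50 51 49
f 51 47 52
f 51 52 49
f 52 47 53
f 52 53 49
f 53 47 54
f 53 54 49
f 54 47 55
f 54 55 49
f 55 47 56
f 55 56 49
f 56 47 57
f 56 57 49
f 57 47 58
f 57 58 49
f 58 47 59
f 58 59 49
f 59 47 60
f 59 60 49
f 60 47 61
f 60 61 49
f 61 47 62
f 61 62 49
f 62 47 63
f 62 63 49
f 63 47 48
f 63 48 49



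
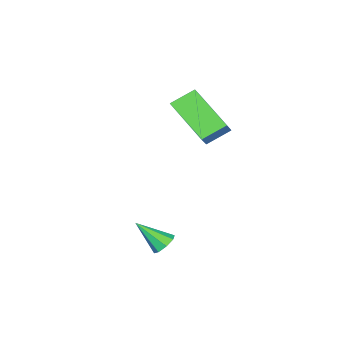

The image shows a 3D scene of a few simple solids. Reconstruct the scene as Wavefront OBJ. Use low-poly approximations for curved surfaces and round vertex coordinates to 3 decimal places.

v 3.139 3.674 -4.172
v 3.489 4.036 -3.951
v 3.561 2.666 -3.188
v 3.108 4.051 -3.772
v 2.745 3.844 -3.828
v 2.613 3.538 -4.085
v 2.79 3.312 -4.393
v 3.171 3.297 -4.571
v 3.533 3.503 -4.515
v 3.665 3.809 -4.258
v -1.665 1.722 1.029
v -0.957 2.016 1.702
v -1.271 3.503 -0.165
v -0.563 3.797 0.508
v -0.857 1.143 0.432
v -0.149 1.437 1.105
v -0.463 2.924 -0.762
v 0.245 3.218 -0.089
f 2 1 4
f 2 4 3
f 4 1 5
f 4 5 3
f 5 1 6
f 5 6 3
f 6 1 7
f 6 7 3
f 7 1 8
f 7 8 3
f 8 1 9
f 8 9 3
f 9 1 10
f 9 10 3
f 10 1 2
f 10 2 3
f 12 14 11
f 15 12 11
f 11 14 13
f 13 15 11
f 12 18 14
f 16 12 15
f 16 18 12
f 14 18 13
f 17 15 13
f 13 18 17
f 17 16 15
f 18 16 17



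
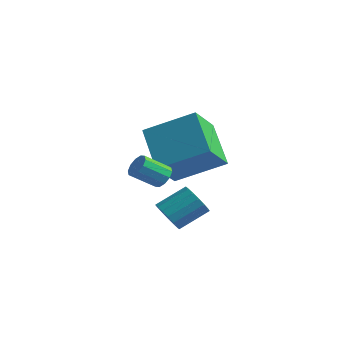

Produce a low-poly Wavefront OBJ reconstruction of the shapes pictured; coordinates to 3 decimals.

v -1.072 1.635 -1.22
v -0.849 0.318 -0.105
v 0.542 2.741 -0.235
v 0.765 1.423 0.879
v 0.335 0.757 -2.539
v 0.558 -0.561 -1.425
v 1.949 1.862 -1.555
v 2.172 0.545 -0.44
v 2.42 -2.132 -2.718
v 2.925 -2.08 -3.185
v 3.485 -1.095 -2.47
v 2.98 -1.148 -2.002
v 2.695 -1.87 -3.294
v 3.255 -0.885 -2.578
v 2.401 -1.72 -3.271
v 2.961 -0.735 -2.555
v 2.112 -1.665 -3.121
v 2.672 -0.68 -2.406
v 1.894 -1.716 -2.879
v 2.454 -0.731 -2.163
v 1.796 -1.863 -2.6
v 2.356 -0.878 -1.884
v 1.841 -2.072 -2.348
v 2.401 -1.087 -1.632
v 2.019 -2.294 -2.18
v 2.579 -1.309 -1.465
v 2.288 -2.48 -2.136
v 2.848 -1.495 -1.421
v 2.588 -2.586 -2.225
v 3.148 -1.601 -1.51
v 2.849 -2.588 -2.427
v 3.41 -1.603 -1.712
v 3.012 -2.485 -2.696
v 3.573 -1.5 -1.98
v 3.04 -2.302 -2.969
v 3.6 -1.317 -2.254
v 2.258 -2.147 -0.805
v 2.705 -2.33 -0.644
v 2.15 -3.097 0.026
v 1.702 -2.913 -0.135
v 2.62 -2.098 -0.449
v 2.064 -2.865 0.221
v 2.396 -1.884 -0.39
v 1.84 -2.651 0.28
v 2.119 -1.771 -0.49
v 1.564 -2.537 0.181
v 1.895 -1.801 -0.71
v 1.34 -2.568 -0.039
v 1.81 -1.963 -0.966
v 1.255 -2.73 -0.296
v 1.896 -2.195 -1.161
v 1.34 -2.962 -0.491
v 2.12 -2.409 -1.22
v 1.564 -3.176 -0.55
v 2.396 -2.523 -1.121
v 1.841 -3.289 -0.45
v 2.62 -2.492 -0.901
v 2.065 -3.259 -0.23
f 2 4 1
f 5 2 1
f 1 4 3
f 3 5 1
f 2 8 4
f 6 2 5
f 6 8 2
f 4 8 3
f 7 5 3
f 3 8 7
f 7 6 5
f 8 6 7
f 10 9 13
f 10 13 11
f 11 13 14
f 11 14 12
f 13 9 15
f 13 15 14
f 14 15 16
f 14 16 12
f 15 9 17
f 15 17 16
f 16 17 18
f 16 18 12
f 17 9 19
f 17 19 18
f 18 19 20
f 18 20 12
f 19 9 21
f 19 21 20
f 20 21 22
f 20 22 12
f 21 9 23
f 21 23 22
f 22 23 24
f 22 24 12
f 23 9 25
f 23 25 24
f 24 25 26
f 24 26 12
f 25 9 27
f 25 27 26
f 26 27 28
f 26 28 12
f 27 9 29
f 27 29 28
f 28 29 30
f 28 30 12
f 29 9 31
f 29 31 30
f 30 31 32
f 30 32 12
f 31 9 33
f 31 33 32
f 32 33 34
f 32 34 12
f 33 9 35
f 33 35 34
f 34 35 36
f 34 36 12
f 35 9 10
f 35 10 36
f 36 10 11
f 36 11 12
f 38 37 41
f 38 41 39
f 39 41 42
f 39 42 40
f 41 37 43
f 41 43 42
f 42 43 44
f 42 44 40
f 43 37 45
f 43 45 44
f 44 45 46
f 44 46 40
f 45 37 47
f 45 47 46
f 46 47 48
f 46 48 40
f 47 37 49
f 47 49 48
f 48 49 50
f 48 50 40
f 49 37 51
f 49 51 50
f 50 51 52
f 50 52 40
f 51 37 53
f 51 53 52
f 52 53 54
f 52 54 40
f 53 37 55
f 53 55 54
f 54 55 56
f 54 56 40
f 55 37 57
f 55 57 56
f 56 57 58
f 56 58 40
f 57 37 38
f 57 38 58
f 58 38 39
f 58 39 40



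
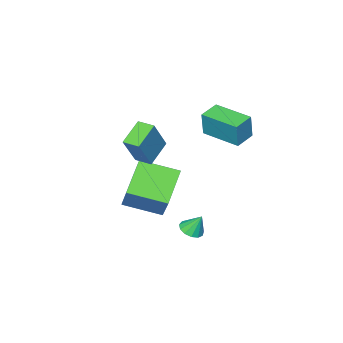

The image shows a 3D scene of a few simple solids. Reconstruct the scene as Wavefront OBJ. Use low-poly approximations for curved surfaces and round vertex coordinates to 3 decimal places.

v 3.495 0.938 -2.232
v 3.911 1.374 -2.326
v 3.265 1.362 -1.288
v 3.615 1.494 -2.452
v 3.281 1.438 -2.509
v 3.014 1.223 -2.477
v 2.901 0.917 -2.368
v 2.976 0.618 -2.215
v 3.216 0.421 -2.068
v 3.545 0.388 -1.973
v 3.858 0.53 -1.96
v 4.056 0.801 -2.034
v 4.075 1.116 -2.17
v 2.998 -4.337 -3.477
v 1.453 -5.153 -2.33
v 1.792 -2.808 -4.014
v 0.247 -3.623 -2.867
v 3.653 -3.237 -1.813
v 2.108 -4.052 -0.666
v 2.447 -1.707 -2.35
v 0.902 -2.523 -1.203
v -1.145 -2.201 1.352
v -0.935 -2.108 2.713
v -1.44 -0.224 1.263
v -1.23 -0.132 2.624
v -0.07 -2.048 1.176
v 0.14 -1.956 2.537
v -0.365 -0.072 1.087
v -0.155 0.021 2.448
v 3.015 -2.271 1.968
v 3.953 -2.035 3.638
v 2.805 -1.447 1.969
v 3.743 -1.211 3.639
v 4.197 -1.969 1.261
v 5.135 -1.733 2.931
v 3.987 -1.145 1.262
v 4.925 -0.909 2.932
f 2 1 4
f 2 4 3
f 4 1 5
f 4 5 3
f 5 1 6
f 5 6 3
f 6 1 7
f 6 7 3
f 7 1 8
f 7 8 3
f 8 1 9
f 8 9 3
f 9 1 10
f 9 10 3
f 10 1 11
f 10 11 3
f 11 1 12
f 11 12 3
f 12 1 13
f 12 13 3
f 13 1 2
f 13 2 3
f 15 17 14
f 18 15 14
f 14 17 16
f 16 18 14
f 15 21 17
f 19 15 18
f 19 21 15
f 17 21 16
f 20 18 16
f 16 21 20
f 20 19 18
f 21 19 20
f 23 25 22
f 26 23 22
f 22 25 24
f 24 26 22
f 23 29 25
f 27 23 26
f 27 29 23
f 25 29 24
f 28 26 24
f 24 29 28
f 28 27 26
f 29 27 28
f 31 33 30
f 34 31 30
f 30 33 32
f 32 34 30
f 31 37 33
f 35 31 34
f 35 37 31
f 33 37 32
f 36 34 32
f 32 37 36
f 36 35 34
f 37 35 36



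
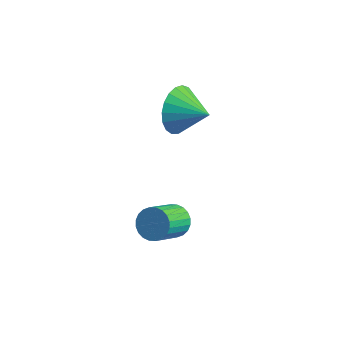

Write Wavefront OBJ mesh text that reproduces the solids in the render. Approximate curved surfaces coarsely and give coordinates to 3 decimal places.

v -1.686 -0.385 2.818
v -1.448 -0.758 2.069
v -0.614 -0.355 3.142
v -1.433 -0.406 1.985
v -1.461 -0.051 2.046
v -1.528 0.247 2.24
v -1.622 0.436 2.534
v -1.727 0.482 2.877
v -1.825 0.379 3.21
v -1.899 0.144 3.475
v -1.936 -0.182 3.626
v -1.93 -0.544 3.637
v -1.881 -0.878 3.507
v -1.799 -1.127 3.257
v -1.697 -1.247 2.932
v -1.593 -1.218 2.587
v -1.505 -1.045 2.281
v -0.095 -3.101 0.629
v 0.37 -3.314 0.399
v 0.299 -4.312 1.181
v -0.165 -4.099 1.411
v 0.454 -3.193 0.561
v 0.383 -4.192 1.343
v 0.454 -3.058 0.733
v 0.383 -4.057 1.515
v 0.371 -2.93 0.889
v 0.3 -3.929 1.671
v 0.217 -2.828 1.006
v 0.146 -3.826 1.788
v 0.016 -2.767 1.065
v -0.055 -3.766 1.847
v -0.202 -2.757 1.058
v -0.273 -3.756 1.84
v -0.404 -2.8 0.986
v -0.475 -3.798 1.767
v -0.559 -2.888 0.859
v -0.63 -3.886 1.641
v -0.643 -3.008 0.697
v -0.714 -4.007 1.479
v -0.643 -3.143 0.525
v -0.714 -4.142 1.307
v -0.56 -3.271 0.369
v -0.631 -4.27 1.151
v -0.406 -3.374 0.252
v -0.477 -4.372 1.034
v -0.205 -3.434 0.193
v -0.276 -4.433 0.975
v 0.013 -3.444 0.2
v -0.058 -4.443 0.982
v 0.215 -3.402 0.273
v 0.144 -4.4 1.054
f 2 1 4
f 2 4 3
f 4 1 5
f 4 5 3
f 5 1 6
f 5 6 3
f 6 1 7
f 6 7 3
f 7 1 8
f 7 8 3
f 8 1 9
f 8 9 3
f 9 1 10
f 9 10 3
f 10 1 11
f 10 11 3
f 11 1 12
f 11 12 3
f 12 1 13
f 12 13 3
f 13 1 14
f 13 14 3
f 14 1 15
f 14 15 3
f 15 1 16
f 15 16 3
f 16 1 17
f 16 17 3
f 17 1 2
f 17 2 3
f 19 18 22
f 19 22 20
f 20 22 23
f 20 23 21
f 22 18 24
f 22 24 23
f 23 24 25
f 23 25 21
f 24 18 26
f 24 26 25
f 25 26 27
f 25 27 21
f 26 18 28
f 26 28 27
f 27 28 29
f 27 29 21
f 28 18 30
f 28 30 29
f 29 30 31
f 29 31 21
f 30 18 32
f 30 32 31
f 31 32 33
f 31 33 21
f 32 18 34
f 32 34 33
f 33 34 35
f 33 35 21
f 34 18 36
f 34 36 35
f 35 36 37
f 35 37 21
f 36 18 38
f 36 38 37
f 37 38 39
f 37 39 21
f 38 18 40
f 38 40 39
f 39 40 41
f 39 41 21
f 40 18 42
f 40 42 41
f 41 42 43
f 41 43 21
f 42 18 44
f 42 44 43
f 43 44 45
f 43 45 21
f 44 18 46
f 44 46 45
f 45 46 47
f 45 47 21
f 46 18 48
f 46 48 47
f 47 48 49
f 47 49 21
f 48 18 50
f 48 50 49
f 49 50 51
f 49 51 21
f 50 18 19
f 50 19 51
f 51 19 20
f 51 20 21



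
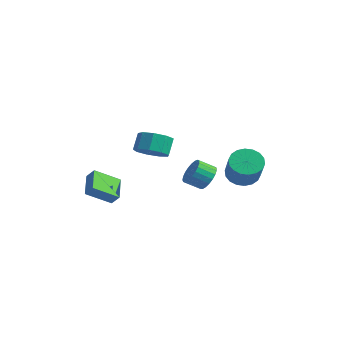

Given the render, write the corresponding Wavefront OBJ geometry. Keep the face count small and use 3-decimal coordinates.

v -0.05 -0.856 1.5
v 0.58 -1.506 2.09
v 0.24 -0.873 3.15
v -0.39 -0.224 2.56
v 0.965 -0.918 1.863
v 0.625 -0.285 2.923
v 0.876 -0.302 1.466
v 0.536 0.331 2.526
v 0.353 0.055 1.085
v 0.013 0.688 2.145
v -0.358 -0.014 0.898
v -0.698 0.619 1.958
v -0.925 -0.478 0.993
v -1.265 0.155 2.053
v -1.083 -1.119 1.325
v -1.423 -0.486 2.385
v -0.757 -1.637 1.739
v -1.097 -1.004 2.799
v -0.101 -1.79 2.042
v -0.441 -1.157 3.101
v 2.669 3.796 -0.458
v 3.313 3.387 -1.194
v 4.534 2.614 0.302
v 3.891 3.024 1.038
v 3.495 3.816 -1.122
v 4.716 3.043 0.374
v 3.515 4.241 -0.918
v 4.736 3.468 0.578
v 3.366 4.578 -0.623
v 4.588 3.805 0.873
v 3.08 4.76 -0.296
v 4.301 3.987 1.2
v 2.713 4.751 -0
v 3.934 3.979 1.496
v 2.336 4.554 0.205
v 3.558 3.781 1.701
v 2.026 4.206 0.278
v 3.247 3.433 1.774
v 1.844 3.777 0.206
v 3.065 3.004 1.702
v 1.824 3.352 0.002
v 3.045 2.579 1.498
v 1.972 3.015 -0.293
v 3.194 2.242 1.203
v 2.259 2.833 -0.62
v 3.48 2.06 0.876
v 2.626 2.841 -0.916
v 3.847 2.069 0.58
v 3.002 3.039 -1.121
v 4.224 2.266 0.375
v -1.045 -4.903 -1.066
v -2.223 -3.919 -0.29
v -0.452 -3.45 -2.008
v -1.63 -2.466 -1.232
v -0.51 -4.734 -0.468
v -1.688 -3.75 0.308
v 0.083 -3.281 -1.41
v -1.095 -2.297 -0.634
v 1.361 2.265 -0.898
v 1.909 2.44 -0.155
v 1.348 1.59 0.46
v 0.799 1.415 -0.282
v 1.609 2.683 -0.093
v 1.048 1.833 0.522
v 1.266 2.853 -0.171
v 0.705 2.003 0.445
v 0.939 2.922 -0.374
v 0.378 2.072 0.241
v 0.685 2.877 -0.667
v 0.124 2.027 -0.052
v 0.548 2.727 -1.001
v -0.013 1.876 -0.386
v 0.551 2.496 -1.317
v -0.01 1.646 -0.701
v 0.695 2.225 -1.56
v 0.133 1.375 -0.945
v 0.953 1.962 -1.688
v 0.392 1.112 -1.073
v 1.282 1.751 -1.68
v 0.72 0.901 -1.065
v 1.624 1.628 -1.537
v 1.063 0.778 -0.922
v 1.921 1.616 -1.283
v 1.36 0.766 -0.668
v 2.121 1.716 -0.962
v 1.56 0.866 -0.347
v 2.189 1.911 -0.631
v 1.628 1.061 -0.015
v 2.115 2.167 -0.345
v 1.553 1.317 0.27
f 2 1 5
f 2 5 3
f 3 5 6
f 3 6 4
f 5 1 7
f 5 7 6
f 6 7 8
f 6 8 4
f 7 1 9
f 7 9 8
f 8 9 10
f 8 10 4
f 9 1 11
f 9 11 10
f 10 11 12
f 10 12 4
f 11 1 13
f 11 13 12
f 12 13 14
f 12 14 4
f 13 1 15
f 13 15 14
f 14 15 16
f 14 16 4
f 15 1 17
f 15 17 16
f 16 17 18
f 16 18 4
f 17 1 19
f 17 19 18
f 18 19 20
f 18 20 4
f 19 1 2
f 19 2 20
f 20 2 3
f 20 3 4
f 22 21 25
f 22 25 23
f 23 25 26
f 23 26 24
f 25 21 27
f 25 27 26
f 26 27 28
f 26 28 24
f 27 21 29
f 27 29 28
f 28 29 30
f 28 30 24
f 29 21 31
f 29 31 30
f 30 31 32
f 30 32 24
f 31 21 33
f 31 33 32
f 32 33 34
f 32 34 24
f 33 21 35
f 33 35 34
f 34 35 36
f 34 36 24
f 35 21 37
f 35 37 36
f 36 37 38
f 36 38 24
f 37 21 39
f 37 39 38
f 38 39 40
f 38 40 24
f 39 21 41
f 39 41 40
f 40 41 42
f 40 42 24
f 41 21 43
f 41 43 42
f 42 43 44
f 42 44 24
f 43 21 45
f 43 45 44
f 44 45 46
f 44 46 24
f 45 21 47
f 45 47 46
f 46 47 48
f 46 48 24
f 47 21 49
f 47 49 48
f 48 49 50
f 48 50 24
f 49 21 22
f 49 22 50
f 50 22 23
f 50 23 24
f 52 54 51
f 55 52 51
f 51 54 53
f 53 55 51
f 52 58 54
f 56 52 55
f 56 58 52
f 54 58 53
f 57 55 53
f 53 58 57
f 57 56 55
f 58 56 57
f 60 59 63
f 60 63 61
f 61 63 64
f 61 64 62
f 63 59 65
f 63 65 64
f 64 65 66
f 64 66 62
f 65 59 67
f 65 67 66
f 66 67 68
f 66 68 62
f 67 59 69
f 67 69 68
f 68 69 70
f 68 70 62
f 69 59 71
f 69 71 70
f 70 71 72
f 70 72 62
f 71 59 73
f 71 73 72
f 72 73 74
f 72 74 62
f 73 59 75
f 73 75 74
f 74 75 76
f 74 76 62
f 75 59 77
f 75 77 76
f 76 77 78
f 76 78 62
f 77 59 79
f 77 79 78
f 78 79 80
f 78 80 62
f 79 59 81
f 79 81 80
f 80 81 82
f 80 82 62
f 81 59 83
f 81 83 82
f 82 83 84
f 82 84 62
f 83 59 85
f 83 85 84
f 84 85 86
f 84 86 62
f 85 59 87
f 85 87 86
f 86 87 88
f 86 88 62
f 87 59 89
f 87 89 88
f 88 89 90
f 88 90 62
f 89 59 60
f 89 60 90
f 90 60 61
f 90 61 62



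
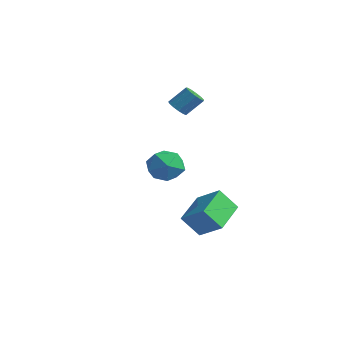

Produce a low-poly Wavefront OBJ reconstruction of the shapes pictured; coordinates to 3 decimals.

v -3.684 2.838 1.655
v -3.127 2.485 1.686
v -2.66 3.308 2.676
v -3.216 3.662 2.645
v -3.068 2.753 1.435
v -2.6 3.576 2.425
v -3.203 3.048 1.254
v -2.736 3.871 2.244
v -3.492 3.276 1.2
v -3.024 4.1 2.19
v -3.841 3.366 1.291
v -3.373 4.189 2.281
v -4.141 3.288 1.497
v -3.673 4.111 2.487
v -4.295 3.067 1.753
v -3.827 3.891 2.743
v -4.256 2.774 1.979
v -3.788 3.597 2.969
v -4.034 2.501 2.101
v -3.567 3.324 3.091
v -3.702 2.335 2.082
v -3.234 3.159 3.072
v -3.364 2.329 1.927
v -2.896 3.153 2.917
v 1.72 -1.031 -3.687
v 3.07 -0.658 -2.814
v 0.778 0.734 -2.986
v 2.128 1.107 -2.113
v 2.272 -0.267 -4.867
v 3.622 0.106 -3.994
v 1.33 1.498 -4.166
v 2.68 1.871 -3.293
v 3.423 -2.589 0.072
v 4.218 -2.657 0.82
v 2.402 -3.643 1.06
v 3.197 -3.711 1.808
v 2.665 -2.768 1.661
v 3.296 -2.116 1.05
v 3.324 -4.184 0.83
v 3.955 -3.532 0.219
v 4.157 -3.643 1.288
v 3.749 -2.768 1.802
v 2.871 -3.532 0.078
v 2.463 -2.657 0.592
f 2 1 5
f 2 5 3
f 3 5 6
f 3 6 4
f 5 1 7
f 5 7 6
f 6 7 8
f 6 8 4
f 7 1 9
f 7 9 8
f 8 9 10
f 8 10 4
f 9 1 11
f 9 11 10
f 10 11 12
f 10 12 4
f 11 1 13
f 11 13 12
f 12 13 14
f 12 14 4
f 13 1 15
f 13 15 14
f 14 15 16
f 14 16 4
f 15 1 17
f 15 17 16
f 16 17 18
f 16 18 4
f 17 1 19
f 17 19 18
f 18 19 20
f 18 20 4
f 19 1 21
f 19 21 20
f 20 21 22
f 20 22 4
f 21 1 23
f 21 23 22
f 22 23 24
f 22 24 4
f 23 1 2
f 23 2 24
f 24 2 3
f 24 3 4
f 26 28 25
f 29 26 25
f 25 28 27
f 27 29 25
f 26 32 28
f 30 26 29
f 30 32 26
f 28 32 27
f 31 29 27
f 27 32 31
f 31 30 29
f 32 30 31
f 33 44 38
f 33 38 34
f 33 34 40
f 33 40 43
f 33 43 44
f 34 38 42
f 38 44 37
f 44 43 35
f 43 40 39
f 40 34 41
f 36 42 37
f 36 37 35
f 36 35 39
f 36 39 41
f 36 41 42
f 37 42 38
f 35 37 44
f 39 35 43
f 41 39 40
f 42 41 34



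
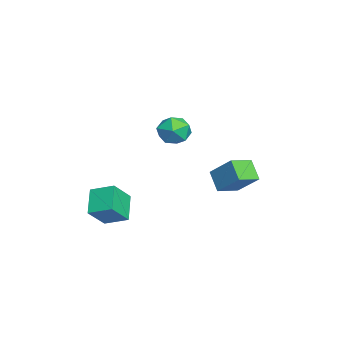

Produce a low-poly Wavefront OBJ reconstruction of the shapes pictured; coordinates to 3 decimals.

v 2.07 -3.113 -2.901
v 0.852 -3.093 -1.959
v 2.443 -1.966 -2.443
v 1.225 -1.946 -1.501
v 2.895 -3.814 -1.819
v 1.677 -3.794 -0.877
v 3.268 -2.667 -1.361
v 2.05 -2.647 -0.419
v -3.283 2.676 -1.879
v -2.505 3.702 -0.723
v -2.45 3.064 -2.784
v -1.672 4.09 -1.628
v -2.468 1.69 -1.552
v -1.69 2.716 -0.396
v -1.635 2.078 -2.457
v -0.857 3.104 -1.301
v -1.491 0.825 1.536
v -0.901 0.723 2.296
v -1.459 -0.723 1.304
v -0.869 -0.825 2.064
v -1.79 -0.561 2.198
v -1.81 0.395 2.342
v -0.55 -0.395 1.258
v -0.57 0.561 1.402
v -0.32 -0.031 2.125
v -1.086 -0.134 2.705
v -1.274 0.134 0.895
v -2.04 0.031 1.475
f 2 4 1
f 5 2 1
f 1 4 3
f 3 5 1
f 2 8 4
f 6 2 5
f 6 8 2
f 4 8 3
f 7 5 3
f 3 8 7
f 7 6 5
f 8 6 7
f 10 12 9
f 13 10 9
f 9 12 11
f 11 13 9
f 10 16 12
f 14 10 13
f 14 16 10
f 12 16 11
f 15 13 11
f 11 16 15
f 15 14 13
f 16 14 15
f 17 28 22
f 17 22 18
f 17 18 24
f 17 24 27
f 17 27 28
f 18 22 26
f 22 28 21
f 28 27 19
f 27 24 23
f 24 18 25
f 20 26 21
f 20 21 19
f 20 19 23
f 20 23 25
f 20 25 26
f 21 26 22
f 19 21 28
f 23 19 27
f 25 23 24
f 26 25 18



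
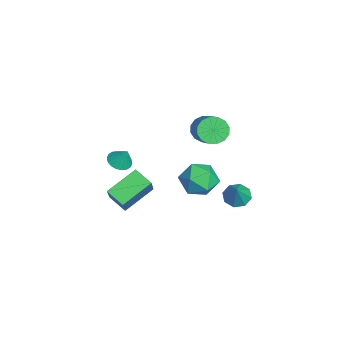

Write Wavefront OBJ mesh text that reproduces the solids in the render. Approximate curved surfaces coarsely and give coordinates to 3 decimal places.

v -1.566 2.132 2.689
v -1.123 2.307 1.986
v 0.53 2.543 3.087
v 0.086 2.368 3.791
v -1.272 2.697 2.126
v 0.381 2.932 3.227
v -1.5 2.935 2.418
v 0.153 3.171 3.519
v -1.746 2.958 2.782
v -0.093 3.194 3.883
v -1.944 2.76 3.121
v -0.291 2.995 4.222
v -2.04 2.393 3.345
v -0.387 2.629 4.446
v -2.01 1.957 3.393
v -0.357 2.193 4.494
v -1.861 1.568 3.253
v -0.208 1.803 4.354
v -1.633 1.329 2.961
v 0.02 1.565 4.062
v -1.387 1.306 2.597
v 0.266 1.542 3.698
v -1.189 1.505 2.258
v 0.464 1.74 3.359
v -1.093 1.871 2.034
v 0.56 2.107 3.135
v 0.742 -2.932 -0.702
v 1.925 -3.068 0.713
v -0.178 -1.46 0.209
v 1.006 -1.596 1.624
v 1.454 -2.164 -1.224
v 2.638 -2.3 0.191
v 0.535 -0.692 -0.313
v 1.718 -0.828 1.102
v -1.012 -2.363 0.801
v -0.504 -2.005 0.478
v -0.688 -1.957 1.759
v -0.743 -1.805 0.474
v -1.035 -1.715 0.535
v -1.323 -1.754 0.649
v -1.549 -1.913 0.792
v -1.668 -2.162 0.937
v -1.658 -2.45 1.056
v -1.52 -2.72 1.123
v -1.281 -2.92 1.127
v -0.989 -3.01 1.066
v -0.701 -2.971 0.953
v -0.475 -2.812 0.809
v -0.355 -2.563 0.664
v -0.366 -2.275 0.546
v 2.106 3.447 0.253
v 2.68 3.237 -0.182
v 2.914 3.353 1.367
v 2.652 3.806 -0.114
v 2.305 4.165 0.169
v 1.841 4.103 0.501
v 1.532 3.657 0.688
v 1.559 3.088 0.62
v 1.906 2.729 0.337
v 2.37 2.791 0.005
v -3.522 2.513 -2.231
v -2.855 2.339 -3.224
v -5.005 1.541 -3.056
v -4.338 1.367 -4.049
v -4.049 0.802 -3.02
v -3.132 1.403 -2.51
v -4.728 2.477 -3.77
v -3.811 3.078 -3.26
v -3.6 2.316 -4.176
v -3.18 1.281 -3.712
v -4.68 2.599 -2.568
v -4.26 1.564 -2.104
f 2 1 5
f 2 5 3
f 3 5 6
f 3 6 4
f 5 1 7
f 5 7 6
f 6 7 8
f 6 8 4
f 7 1 9
f 7 9 8
f 8 9 10
f 8 10 4
f 9 1 11
f 9 11 10
f 10 11 12
f 10 12 4
f 11 1 13
f 11 13 12
f 12 13 14
f 12 14 4
f 13 1 15
f 13 15 14
f 14 15 16
f 14 16 4
f 15 1 17
f 15 17 16
f 16 17 18
f 16 18 4
f 17 1 19
f 17 19 18
f 18 19 20
f 18 20 4
f 19 1 21
f 19 21 20
f 20 21 22
f 20 22 4
f 21 1 23
f 21 23 22
f 22 23 24
f 22 24 4
f 23 1 25
f 23 25 24
f 24 25 26
f 24 26 4
f 25 1 2
f 25 2 26
f 26 2 3
f 26 3 4
f 28 30 27
f 31 28 27
f 27 30 29
f 29 31 27
f 28 34 30
f 32 28 31
f 32 34 28
f 30 34 29
f 33 31 29
f 29 34 33
f 33 32 31
f 34 32 33
f 36 35 38
f 36 38 37
f 38 35 39
f 38 39 37
f 39 35 40
f 39 40 37
f 40 35 41
f 40 41 37
f 41 35 42
f 41 42 37
f 42 35 43
f 42 43 37
f 43 35 44
f 43 44 37
f 44 35 45
f 44 45 37
f 45 35 46
f 45 46 37
f 46 35 47
f 46 47 37
f 47 35 48
f 47 48 37
f 48 35 49
f 48 49 37
f 49 35 50
f 49 50 37
f 50 35 36
f 50 36 37
f 52 51 54
f 52 54 53
f 54 51 55
f 54 55 53
f 55 51 56
f 55 56 53
f 56 51 57
f 56 57 53
f 57 51 58
f 57 58 53
f 58 51 59
f 58 59 53
f 59 51 60
f 59 60 53
f 60 51 52
f 60 52 53
f 61 72 66
f 61 66 62
f 61 62 68
f 61 68 71
f 61 71 72
f 62 66 70
f 66 72 65
f 72 71 63
f 71 68 67
f 68 62 69
f 64 70 65
f 64 65 63
f 64 63 67
f 64 67 69
f 64 69 70
f 65 70 66
f 63 65 72
f 67 63 71
f 69 67 68
f 70 69 62



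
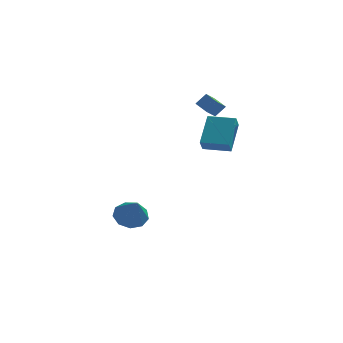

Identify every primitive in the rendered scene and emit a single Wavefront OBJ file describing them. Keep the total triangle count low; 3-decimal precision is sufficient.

v -2.907 0.839 -3.436
v -2.241 0.395 -4.002
v -2.393 -0.239 -1.984
v -1.968 0.929 -3.702
v -2.135 1.421 -3.278
v -2.663 1.64 -2.928
v -3.305 1.485 -2.816
v -3.761 1.027 -2.994
v -3.818 0.481 -3.379
v -3.449 0.103 -3.79
v -2.826 0.068 -4.036
v 1.083 -2.314 3.405
v 1.306 -0.814 4.662
v 1.16 -1.771 2.743
v 1.383 -0.27 3.999
v 2.557 -2.53 3.401
v 2.78 -1.029 4.657
v 2.634 -1.986 2.738
v 2.857 -0.486 3.995
v 0.653 3.666 3.492
v 0.274 2.977 4.06
v 1.187 3.895 4.126
v 0.808 3.207 4.694
v 1.312 3.033 3.166
v 0.933 2.345 3.734
v 1.846 3.263 3.8
v 1.467 2.574 4.368
f 2 1 4
f 2 4 3
f 4 1 5
f 4 5 3
f 5 1 6
f 5 6 3
f 6 1 7
f 6 7 3
f 7 1 8
f 7 8 3
f 8 1 9
f 8 9 3
f 9 1 10
f 9 10 3
f 10 1 11
f 10 11 3
f 11 1 2
f 11 2 3
f 13 15 12
f 16 13 12
f 12 15 14
f 14 16 12
f 13 19 15
f 17 13 16
f 17 19 13
f 15 19 14
f 18 16 14
f 14 19 18
f 18 17 16
f 19 17 18
f 21 23 20
f 24 21 20
f 20 23 22
f 22 24 20
f 21 27 23
f 25 21 24
f 25 27 21
f 23 27 22
f 26 24 22
f 22 27 26
f 26 25 24
f 27 25 26



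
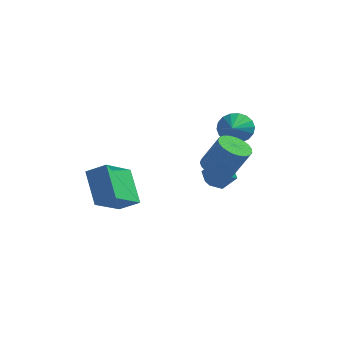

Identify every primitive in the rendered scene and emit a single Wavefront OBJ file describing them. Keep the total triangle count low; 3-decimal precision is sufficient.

v 2.902 1.201 -0.188
v 3.459 1.703 -0.494
v 4.296 1.661 0.962
v 3.738 1.159 1.268
v 3.237 1.918 -0.36
v 4.074 1.876 1.096
v 2.957 2.009 -0.196
v 3.794 1.967 1.26
v 2.667 1.961 -0.031
v 3.504 1.918 1.425
v 2.418 1.781 0.107
v 3.255 1.738 1.563
v 2.253 1.501 0.194
v 3.09 1.458 1.65
v 2.199 1.169 0.215
v 3.036 1.126 1.671
v 2.267 0.843 0.166
v 3.104 0.8 1.622
v 2.445 0.578 0.056
v 3.282 0.536 1.512
v 2.702 0.422 -0.096
v 3.539 0.379 1.36
v 2.993 0.4 -0.264
v 3.83 0.357 1.192
v 3.268 0.517 -0.419
v 4.105 0.474 1.037
v 3.48 0.752 -0.534
v 4.317 0.709 0.922
v 3.592 1.065 -0.589
v 4.429 1.022 0.867
v 3.585 1.401 -0.575
v 4.422 1.359 0.881
v 1.723 4.136 -1.874
v 2.509 4.171 -1.474
v 1.751 2.709 -1.806
v 2.537 2.744 -1.406
v 1.814 3.023 -0.983
v 1.797 3.905 -1.025
v 2.463 2.975 -2.255
v 2.446 3.857 -2.297
v 2.967 3.453 -1.71
v 2.566 3.483 -0.923
v 1.694 3.397 -2.357
v 1.293 3.427 -1.57
v 2.756 3.75 1.195
v 3.125 4.1 1.864
v 3.044 2.55 1.665
v 2.77 4.059 1.976
v 2.413 3.957 1.933
v 2.124 3.814 1.745
v 1.96 3.658 1.447
v 1.954 3.52 1.099
v 2.107 3.428 0.771
v 2.388 3.4 0.526
v 2.742 3.441 0.414
v 3.099 3.543 0.457
v 3.388 3.686 0.646
v 3.552 3.842 0.943
v 3.559 3.979 1.291
v 3.406 4.072 1.619
v -1.911 -0.78 -2.424
v -2.811 0.204 -0.987
v -1.545 0.908 -3.351
v -2.444 1.892 -1.914
v -0.956 -0.692 -1.886
v -1.855 0.292 -0.449
v -0.589 0.996 -2.813
v -1.489 1.98 -1.376
f 2 1 5
f 2 5 3
f 3 5 6
f 3 6 4
f 5 1 7
f 5 7 6
f 6 7 8
f 6 8 4
f 7 1 9
f 7 9 8
f 8 9 10
f 8 10 4
f 9 1 11
f 9 11 10
f 10 11 12
f 10 12 4
f 11 1 13
f 11 13 12
f 12 13 14
f 12 14 4
f 13 1 15
f 13 15 14
f 14 15 16
f 14 16 4
f 15 1 17
f 15 17 16
f 16 17 18
f 16 18 4
f 17 1 19
f 17 19 18
f 18 19 20
f 18 20 4
f 19 1 21
f 19 21 20
f 20 21 22
f 20 22 4
f 21 1 23
f 21 23 22
f 22 23 24
f 22 24 4
f 23 1 25
f 23 25 24
f 24 25 26
f 24 26 4
f 25 1 27
f 25 27 26
f 26 27 28
f 26 28 4
f 27 1 29
f 27 29 28
f 28 29 30
f 28 30 4
f 29 1 31
f 29 31 30
f 30 31 32
f 30 32 4
f 31 1 2
f 31 2 32
f 32 2 3
f 32 3 4
f 33 44 38
f 33 38 34
f 33 34 40
f 33 40 43
f 33 43 44
f 34 38 42
f 38 44 37
f 44 43 35
f 43 40 39
f 40 34 41
f 36 42 37
f 36 37 35
f 36 35 39
f 36 39 41
f 36 41 42
f 37 42 38
f 35 37 44
f 39 35 43
f 41 39 40
f 42 41 34
f 46 45 48
f 46 48 47
f 48 45 49
f 48 49 47
f 49 45 50
f 49 50 47
f 50 45 51
f 50 51 47
f 51 45 52
f 51 52 47
f 52 45 53
f 52 53 47
f 53 45 54
f 53 54 47
f 54 45 55
f 54 55 47
f 55 45 56
f 55 56 47
f 56 45 57
f 56 57 47
f 57 45 58
f 57 58 47
f 58 45 59
f 58 59 47
f 59 45 60
f 59 60 47
f 60 45 46
f 60 46 47
f 62 64 61
f 65 62 61
f 61 64 63
f 63 65 61
f 62 68 64
f 66 62 65
f 66 68 62
f 64 68 63
f 67 65 63
f 63 68 67
f 67 66 65
f 68 66 67



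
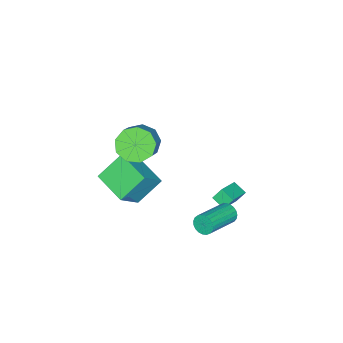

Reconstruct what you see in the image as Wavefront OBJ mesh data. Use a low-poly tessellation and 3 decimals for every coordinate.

v 0.265 2.907 -3.388
v 0.482 3.241 -3.85
v 2.472 2.967 -3.114
v 2.255 2.633 -2.652
v 0.44 3.418 -3.672
v 2.431 3.143 -2.936
v 0.369 3.506 -3.446
v 2.359 3.231 -2.709
v 0.279 3.49 -3.209
v 2.269 3.216 -2.472
v 0.187 3.374 -3.003
v 2.177 3.099 -2.267
v 0.108 3.177 -2.864
v 2.098 2.902 -2.128
v 0.056 2.933 -2.815
v 2.047 2.659 -2.079
v 0.041 2.685 -2.866
v 2.031 2.411 -2.13
v 0.064 2.476 -3.007
v 2.055 2.201 -2.27
v 0.122 2.34 -3.214
v 2.112 2.066 -2.477
v 0.205 2.303 -3.451
v 2.195 2.029 -2.714
v 0.298 2.371 -3.677
v 2.288 2.096 -2.94
v 0.385 2.531 -3.853
v 2.375 2.256 -3.117
v 0.451 2.756 -3.949
v 2.442 2.482 -3.213
v 0.486 3.007 -3.948
v 2.476 2.733 -3.212
v 0.43 -2.289 -1.296
v 1.74 -2.486 0.08
v 1.117 -0.486 -1.692
v 2.427 -0.683 -0.316
v 1.593 -2.997 -2.504
v 2.903 -3.194 -1.128
v 2.28 -1.194 -2.9
v 3.59 -1.391 -1.524
v -1.967 1.507 -4.325
v -2.29 1.874 -3.666
v -1.807 2.285 -4.679
v -2.131 2.652 -4.021
v -0.589 1.528 -3.659
v -0.913 1.895 -3.001
v -0.43 2.306 -4.014
v -0.753 2.673 -3.355
v 1.582 -1.433 1.586
v 2.252 -2.131 1.205
v 3.749 -1.484 2.652
v 3.078 -0.787 3.034
v 2.32 -1.513 0.858
v 3.817 -0.866 2.306
v 2.042 -0.858 0.853
v 3.539 -0.211 2.3
v 1.549 -0.472 1.191
v 3.046 0.174 2.638
v 1.071 -0.536 1.714
v 2.568 0.11 3.161
v 0.832 -1.02 2.177
v 2.329 -0.373 3.624
v 0.944 -1.697 2.364
v 2.44 -1.051 3.811
v 1.354 -2.251 2.187
v 2.85 -1.604 3.635
v 1.871 -2.422 1.729
v 3.367 -1.776 3.177
f 2 1 5
f 2 5 3
f 3 5 6
f 3 6 4
f 5 1 7
f 5 7 6
f 6 7 8
f 6 8 4
f 7 1 9
f 7 9 8
f 8 9 10
f 8 10 4
f 9 1 11
f 9 11 10
f 10 11 12
f 10 12 4
f 11 1 13
f 11 13 12
f 12 13 14
f 12 14 4
f 13 1 15
f 13 15 14
f 14 15 16
f 14 16 4
f 15 1 17
f 15 17 16
f 16 17 18
f 16 18 4
f 17 1 19
f 17 19 18
f 18 19 20
f 18 20 4
f 19 1 21
f 19 21 20
f 20 21 22
f 20 22 4
f 21 1 23
f 21 23 22
f 22 23 24
f 22 24 4
f 23 1 25
f 23 25 24
f 24 25 26
f 24 26 4
f 25 1 27
f 25 27 26
f 26 27 28
f 26 28 4
f 27 1 29
f 27 29 28
f 28 29 30
f 28 30 4
f 29 1 31
f 29 31 30
f 30 31 32
f 30 32 4
f 31 1 2
f 31 2 32
f 32 2 3
f 32 3 4
f 34 36 33
f 37 34 33
f 33 36 35
f 35 37 33
f 34 40 36
f 38 34 37
f 38 40 34
f 36 40 35
f 39 37 35
f 35 40 39
f 39 38 37
f 40 38 39
f 42 44 41
f 45 42 41
f 41 44 43
f 43 45 41
f 42 48 44
f 46 42 45
f 46 48 42
f 44 48 43
f 47 45 43
f 43 48 47
f 47 46 45
f 48 46 47
f 50 49 53
f 50 53 51
f 51 53 54
f 51 54 52
f 53 49 55
f 53 55 54
f 54 55 56
f 54 56 52
f 55 49 57
f 55 57 56
f 56 57 58
f 56 58 52
f 57 49 59
f 57 59 58
f 58 59 60
f 58 60 52
f 59 49 61
f 59 61 60
f 60 61 62
f 60 62 52
f 61 49 63
f 61 63 62
f 62 63 64
f 62 64 52
f 63 49 65
f 63 65 64
f 64 65 66
f 64 66 52
f 65 49 67
f 65 67 66
f 66 67 68
f 66 68 52
f 67 49 50
f 67 50 68
f 68 50 51
f 68 51 52

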